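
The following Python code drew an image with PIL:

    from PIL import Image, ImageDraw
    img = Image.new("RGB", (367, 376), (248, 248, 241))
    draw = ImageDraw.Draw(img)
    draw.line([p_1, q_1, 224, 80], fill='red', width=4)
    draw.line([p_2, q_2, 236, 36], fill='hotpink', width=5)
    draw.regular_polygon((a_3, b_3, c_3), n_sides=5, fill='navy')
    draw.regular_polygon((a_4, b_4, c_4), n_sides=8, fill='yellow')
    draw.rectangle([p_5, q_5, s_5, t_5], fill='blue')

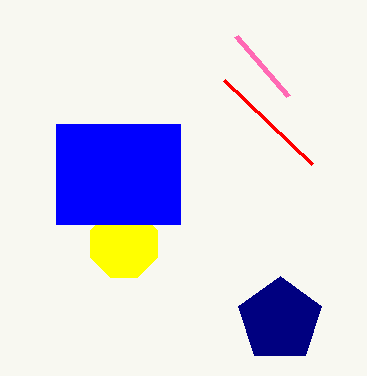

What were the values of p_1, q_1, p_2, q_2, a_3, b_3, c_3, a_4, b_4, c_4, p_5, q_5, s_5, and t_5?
p_1 = 312
q_1 = 164
p_2 = 288
q_2 = 96
a_3 = 280
b_3 = 320
c_3 = 44
a_4 = 124
b_4 = 244
c_4 = 36
p_5 = 56
q_5 = 124
s_5 = 180
t_5 = 224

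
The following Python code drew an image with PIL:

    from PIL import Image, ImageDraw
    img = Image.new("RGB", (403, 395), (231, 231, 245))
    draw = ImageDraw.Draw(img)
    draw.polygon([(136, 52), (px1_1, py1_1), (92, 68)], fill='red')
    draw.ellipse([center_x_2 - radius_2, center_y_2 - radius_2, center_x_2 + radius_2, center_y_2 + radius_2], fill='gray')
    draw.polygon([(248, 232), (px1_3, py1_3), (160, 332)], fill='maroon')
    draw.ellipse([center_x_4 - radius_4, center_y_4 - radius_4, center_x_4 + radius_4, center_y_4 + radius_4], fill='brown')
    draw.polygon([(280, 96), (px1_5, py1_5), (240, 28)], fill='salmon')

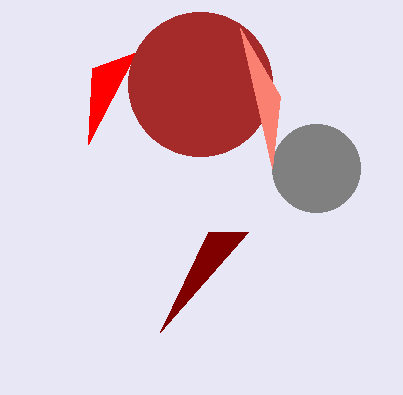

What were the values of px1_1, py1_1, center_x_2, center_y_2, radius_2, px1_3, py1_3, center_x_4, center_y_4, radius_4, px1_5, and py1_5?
px1_1 = 88
py1_1 = 144
center_x_2 = 316
center_y_2 = 168
radius_2 = 44
px1_3 = 208
py1_3 = 232
center_x_4 = 200
center_y_4 = 84
radius_4 = 72
px1_5 = 272
py1_5 = 168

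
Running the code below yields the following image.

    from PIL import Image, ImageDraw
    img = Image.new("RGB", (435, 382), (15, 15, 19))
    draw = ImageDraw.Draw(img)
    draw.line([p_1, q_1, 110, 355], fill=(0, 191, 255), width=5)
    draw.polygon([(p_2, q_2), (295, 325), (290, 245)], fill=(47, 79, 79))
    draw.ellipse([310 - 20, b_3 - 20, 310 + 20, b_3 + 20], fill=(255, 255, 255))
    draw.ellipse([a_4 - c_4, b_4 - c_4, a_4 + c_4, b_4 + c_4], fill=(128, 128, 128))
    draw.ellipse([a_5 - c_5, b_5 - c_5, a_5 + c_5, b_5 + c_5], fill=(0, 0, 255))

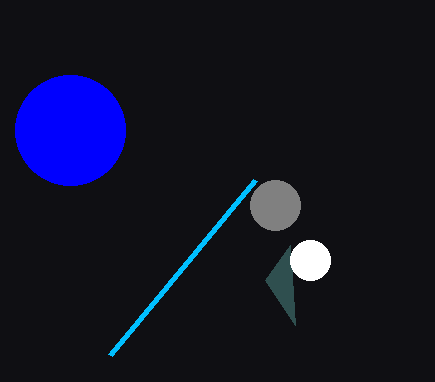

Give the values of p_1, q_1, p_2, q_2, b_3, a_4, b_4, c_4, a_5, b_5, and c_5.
p_1 = 255
q_1 = 180
p_2 = 265
q_2 = 280
b_3 = 260
a_4 = 275
b_4 = 205
c_4 = 25
a_5 = 70
b_5 = 130
c_5 = 55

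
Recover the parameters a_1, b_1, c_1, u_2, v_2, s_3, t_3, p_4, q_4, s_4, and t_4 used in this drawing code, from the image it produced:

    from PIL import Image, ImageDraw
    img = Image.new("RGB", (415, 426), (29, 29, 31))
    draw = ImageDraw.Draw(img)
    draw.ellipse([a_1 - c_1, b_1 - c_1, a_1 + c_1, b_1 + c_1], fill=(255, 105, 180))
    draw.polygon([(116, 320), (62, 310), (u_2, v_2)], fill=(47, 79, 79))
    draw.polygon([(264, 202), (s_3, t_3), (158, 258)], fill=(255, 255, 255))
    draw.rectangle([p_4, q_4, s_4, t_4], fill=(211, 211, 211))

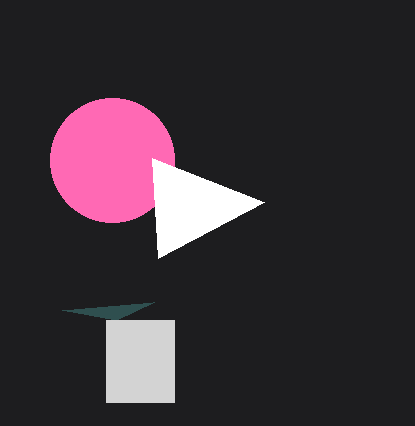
a_1 = 112, b_1 = 160, c_1 = 62, u_2 = 154, v_2 = 302, s_3 = 152, t_3 = 158, p_4 = 106, q_4 = 320, s_4 = 174, t_4 = 402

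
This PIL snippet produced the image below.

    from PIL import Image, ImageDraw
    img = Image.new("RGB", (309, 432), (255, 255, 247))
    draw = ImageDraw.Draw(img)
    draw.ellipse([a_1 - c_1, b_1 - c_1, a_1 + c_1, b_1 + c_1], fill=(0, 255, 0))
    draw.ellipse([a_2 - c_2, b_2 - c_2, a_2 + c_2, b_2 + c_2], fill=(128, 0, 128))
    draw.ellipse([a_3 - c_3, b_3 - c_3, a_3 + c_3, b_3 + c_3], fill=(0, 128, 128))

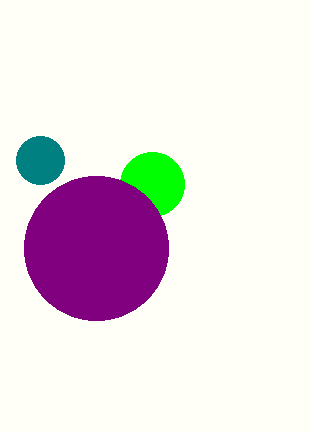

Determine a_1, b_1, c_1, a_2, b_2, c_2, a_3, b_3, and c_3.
a_1 = 152
b_1 = 184
c_1 = 32
a_2 = 96
b_2 = 248
c_2 = 72
a_3 = 40
b_3 = 160
c_3 = 24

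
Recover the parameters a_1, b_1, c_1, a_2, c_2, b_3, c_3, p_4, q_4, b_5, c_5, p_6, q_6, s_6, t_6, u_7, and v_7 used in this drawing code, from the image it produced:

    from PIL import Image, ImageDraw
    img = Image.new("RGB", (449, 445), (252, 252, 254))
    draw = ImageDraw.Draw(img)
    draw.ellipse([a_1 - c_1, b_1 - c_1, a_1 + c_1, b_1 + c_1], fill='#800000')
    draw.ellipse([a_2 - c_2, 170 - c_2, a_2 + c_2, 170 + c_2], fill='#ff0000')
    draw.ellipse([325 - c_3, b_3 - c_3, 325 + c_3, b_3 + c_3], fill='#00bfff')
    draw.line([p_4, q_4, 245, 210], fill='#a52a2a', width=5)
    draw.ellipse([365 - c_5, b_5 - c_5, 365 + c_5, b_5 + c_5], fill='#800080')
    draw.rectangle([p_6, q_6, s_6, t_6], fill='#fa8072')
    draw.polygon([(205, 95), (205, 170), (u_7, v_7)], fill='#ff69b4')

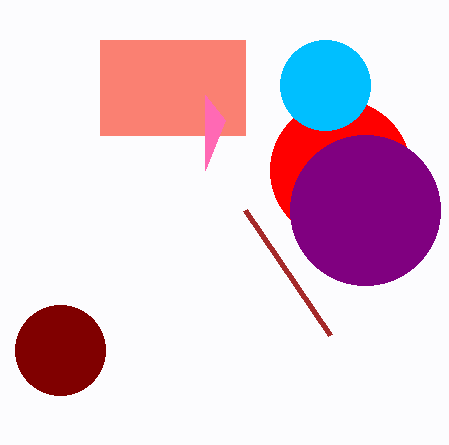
a_1 = 60, b_1 = 350, c_1 = 45, a_2 = 340, c_2 = 70, b_3 = 85, c_3 = 45, p_4 = 330, q_4 = 335, b_5 = 210, c_5 = 75, p_6 = 100, q_6 = 40, s_6 = 245, t_6 = 135, u_7 = 225, v_7 = 120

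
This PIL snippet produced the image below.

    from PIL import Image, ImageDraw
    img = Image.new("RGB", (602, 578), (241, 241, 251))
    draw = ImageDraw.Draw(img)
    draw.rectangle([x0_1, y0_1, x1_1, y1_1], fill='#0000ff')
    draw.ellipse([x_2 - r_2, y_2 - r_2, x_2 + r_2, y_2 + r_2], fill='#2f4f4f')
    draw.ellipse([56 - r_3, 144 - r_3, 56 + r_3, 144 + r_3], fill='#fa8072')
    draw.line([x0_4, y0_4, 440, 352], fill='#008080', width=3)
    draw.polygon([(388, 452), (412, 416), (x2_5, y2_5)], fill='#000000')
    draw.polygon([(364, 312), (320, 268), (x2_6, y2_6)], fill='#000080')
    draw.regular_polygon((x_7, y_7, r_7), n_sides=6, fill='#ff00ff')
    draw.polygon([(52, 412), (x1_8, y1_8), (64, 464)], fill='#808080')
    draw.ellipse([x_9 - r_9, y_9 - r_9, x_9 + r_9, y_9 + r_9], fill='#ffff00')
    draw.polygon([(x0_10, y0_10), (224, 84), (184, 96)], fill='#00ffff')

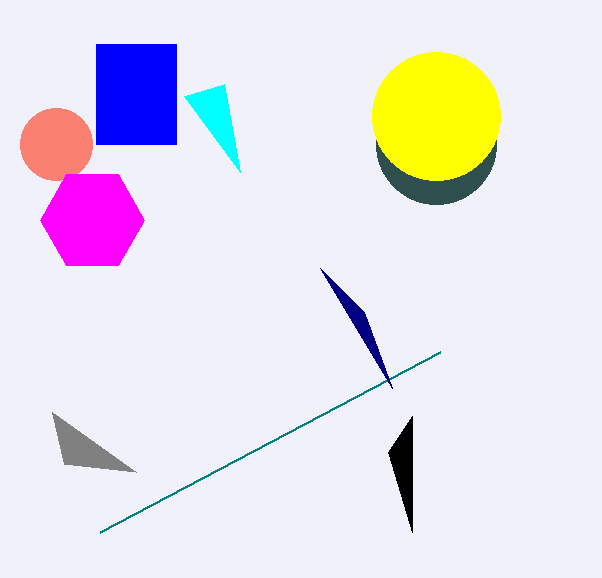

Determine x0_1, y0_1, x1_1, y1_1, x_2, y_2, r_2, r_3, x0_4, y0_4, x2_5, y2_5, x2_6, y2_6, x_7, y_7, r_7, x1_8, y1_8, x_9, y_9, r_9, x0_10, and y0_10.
x0_1 = 96, y0_1 = 44, x1_1 = 176, y1_1 = 144, x_2 = 436, y_2 = 144, r_2 = 60, r_3 = 36, x0_4 = 100, y0_4 = 532, x2_5 = 412, y2_5 = 532, x2_6 = 392, y2_6 = 388, x_7 = 92, y_7 = 220, r_7 = 52, x1_8 = 136, y1_8 = 472, x_9 = 436, y_9 = 116, r_9 = 64, x0_10 = 240, y0_10 = 172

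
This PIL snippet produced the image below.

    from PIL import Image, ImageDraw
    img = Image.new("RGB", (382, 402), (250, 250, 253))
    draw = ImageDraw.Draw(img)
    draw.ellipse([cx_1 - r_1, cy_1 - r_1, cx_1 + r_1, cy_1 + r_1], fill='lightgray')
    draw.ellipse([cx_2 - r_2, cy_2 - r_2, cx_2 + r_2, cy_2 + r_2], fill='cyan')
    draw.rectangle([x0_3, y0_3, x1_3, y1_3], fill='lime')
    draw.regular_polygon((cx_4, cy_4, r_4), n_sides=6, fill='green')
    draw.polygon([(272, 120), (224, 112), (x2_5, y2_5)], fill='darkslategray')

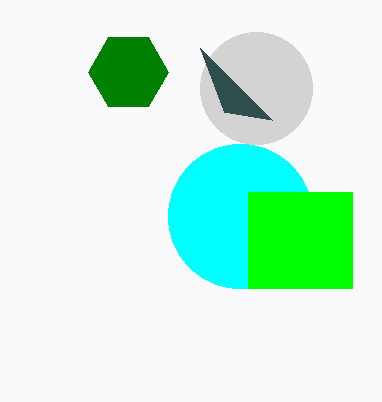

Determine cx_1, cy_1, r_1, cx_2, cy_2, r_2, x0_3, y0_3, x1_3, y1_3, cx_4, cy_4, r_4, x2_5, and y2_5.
cx_1 = 256
cy_1 = 88
r_1 = 56
cx_2 = 240
cy_2 = 216
r_2 = 72
x0_3 = 248
y0_3 = 192
x1_3 = 352
y1_3 = 288
cx_4 = 128
cy_4 = 72
r_4 = 40
x2_5 = 200
y2_5 = 48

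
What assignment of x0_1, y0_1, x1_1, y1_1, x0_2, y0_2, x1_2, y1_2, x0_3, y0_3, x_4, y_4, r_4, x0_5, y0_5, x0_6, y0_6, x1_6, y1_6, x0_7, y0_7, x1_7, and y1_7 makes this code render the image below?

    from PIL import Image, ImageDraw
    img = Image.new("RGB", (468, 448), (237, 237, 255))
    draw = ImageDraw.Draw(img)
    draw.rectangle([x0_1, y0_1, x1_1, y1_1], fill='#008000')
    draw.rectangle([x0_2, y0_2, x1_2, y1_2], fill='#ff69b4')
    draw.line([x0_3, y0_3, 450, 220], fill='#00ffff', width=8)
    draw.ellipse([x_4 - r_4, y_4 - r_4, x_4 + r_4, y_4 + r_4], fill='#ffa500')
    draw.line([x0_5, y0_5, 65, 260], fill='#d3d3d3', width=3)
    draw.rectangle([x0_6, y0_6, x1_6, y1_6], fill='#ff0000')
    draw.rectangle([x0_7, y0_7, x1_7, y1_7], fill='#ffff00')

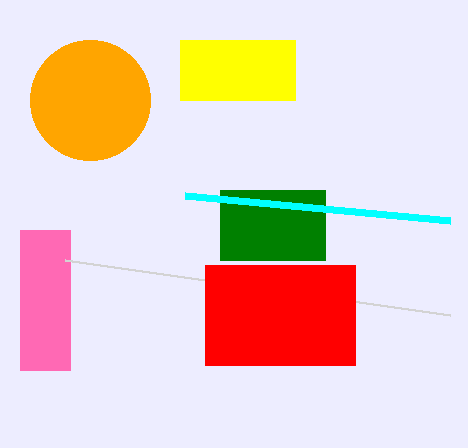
x0_1 = 220; y0_1 = 190; x1_1 = 325; y1_1 = 260; x0_2 = 20; y0_2 = 230; x1_2 = 70; y1_2 = 370; x0_3 = 185; y0_3 = 195; x_4 = 90; y_4 = 100; r_4 = 60; x0_5 = 450; y0_5 = 315; x0_6 = 205; y0_6 = 265; x1_6 = 355; y1_6 = 365; x0_7 = 180; y0_7 = 40; x1_7 = 295; y1_7 = 100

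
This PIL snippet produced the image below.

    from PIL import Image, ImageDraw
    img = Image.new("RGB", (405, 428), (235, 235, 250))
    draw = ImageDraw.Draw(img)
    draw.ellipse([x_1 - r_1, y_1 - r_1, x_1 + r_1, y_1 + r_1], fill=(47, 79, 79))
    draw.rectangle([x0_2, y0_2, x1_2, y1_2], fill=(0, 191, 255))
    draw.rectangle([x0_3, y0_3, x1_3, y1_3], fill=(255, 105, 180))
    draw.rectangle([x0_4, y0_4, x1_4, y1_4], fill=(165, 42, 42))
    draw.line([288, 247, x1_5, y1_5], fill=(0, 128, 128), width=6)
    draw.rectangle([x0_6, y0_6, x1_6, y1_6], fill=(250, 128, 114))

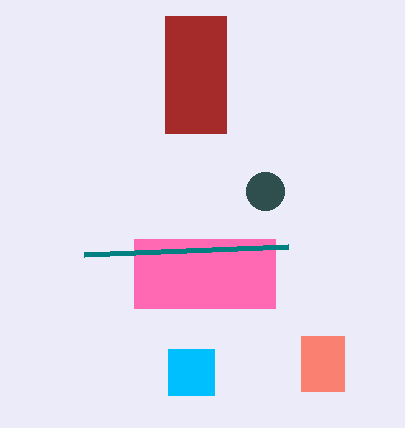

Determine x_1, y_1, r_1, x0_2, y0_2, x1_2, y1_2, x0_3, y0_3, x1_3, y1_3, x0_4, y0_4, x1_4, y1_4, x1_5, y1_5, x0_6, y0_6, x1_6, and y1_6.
x_1 = 265
y_1 = 191
r_1 = 19
x0_2 = 168
y0_2 = 349
x1_2 = 214
y1_2 = 395
x0_3 = 134
y0_3 = 239
x1_3 = 275
y1_3 = 308
x0_4 = 165
y0_4 = 16
x1_4 = 226
y1_4 = 133
x1_5 = 84
y1_5 = 255
x0_6 = 301
y0_6 = 336
x1_6 = 344
y1_6 = 391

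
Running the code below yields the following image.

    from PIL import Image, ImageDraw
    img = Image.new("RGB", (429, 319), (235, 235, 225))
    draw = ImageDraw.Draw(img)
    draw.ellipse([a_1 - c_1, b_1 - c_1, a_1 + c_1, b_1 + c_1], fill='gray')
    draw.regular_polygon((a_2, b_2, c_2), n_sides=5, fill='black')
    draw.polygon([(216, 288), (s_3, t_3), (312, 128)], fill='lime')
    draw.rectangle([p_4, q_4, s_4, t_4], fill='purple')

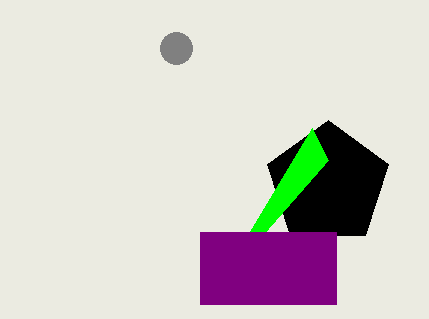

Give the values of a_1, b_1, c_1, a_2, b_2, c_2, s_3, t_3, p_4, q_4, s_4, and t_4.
a_1 = 176, b_1 = 48, c_1 = 16, a_2 = 328, b_2 = 184, c_2 = 64, s_3 = 328, t_3 = 160, p_4 = 200, q_4 = 232, s_4 = 336, t_4 = 304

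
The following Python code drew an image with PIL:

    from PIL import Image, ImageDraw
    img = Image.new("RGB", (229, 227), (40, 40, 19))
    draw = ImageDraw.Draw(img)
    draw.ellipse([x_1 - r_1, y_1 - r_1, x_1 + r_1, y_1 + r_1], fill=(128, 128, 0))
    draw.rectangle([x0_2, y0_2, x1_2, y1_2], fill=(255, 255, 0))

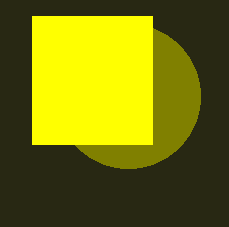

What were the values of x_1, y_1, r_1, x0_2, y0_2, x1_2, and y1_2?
x_1 = 128; y_1 = 96; r_1 = 72; x0_2 = 32; y0_2 = 16; x1_2 = 152; y1_2 = 144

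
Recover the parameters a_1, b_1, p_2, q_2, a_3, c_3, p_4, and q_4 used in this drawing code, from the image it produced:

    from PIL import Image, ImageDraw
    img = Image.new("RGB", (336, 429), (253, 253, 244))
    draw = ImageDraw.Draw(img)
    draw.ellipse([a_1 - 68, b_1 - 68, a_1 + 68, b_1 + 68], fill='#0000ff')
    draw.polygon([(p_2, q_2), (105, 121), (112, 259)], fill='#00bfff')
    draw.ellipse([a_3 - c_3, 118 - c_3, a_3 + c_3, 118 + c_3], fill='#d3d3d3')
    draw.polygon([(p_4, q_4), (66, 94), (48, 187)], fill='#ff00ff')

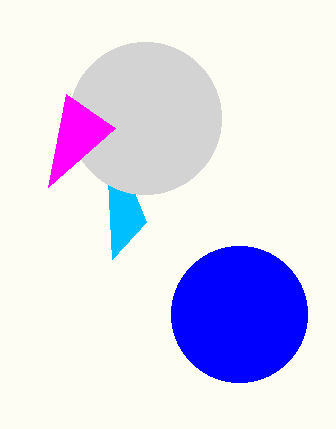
a_1 = 239, b_1 = 314, p_2 = 146, q_2 = 222, a_3 = 145, c_3 = 76, p_4 = 115, q_4 = 128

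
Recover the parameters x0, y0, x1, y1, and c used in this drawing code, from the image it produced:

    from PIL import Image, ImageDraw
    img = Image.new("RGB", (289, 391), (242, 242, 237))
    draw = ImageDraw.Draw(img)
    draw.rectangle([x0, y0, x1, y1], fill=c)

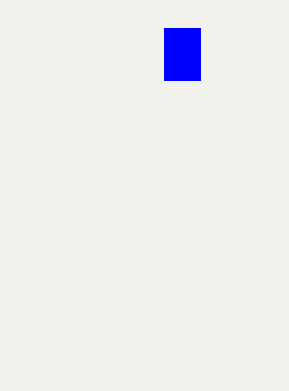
x0 = 164, y0 = 28, x1 = 200, y1 = 80, c = 'blue'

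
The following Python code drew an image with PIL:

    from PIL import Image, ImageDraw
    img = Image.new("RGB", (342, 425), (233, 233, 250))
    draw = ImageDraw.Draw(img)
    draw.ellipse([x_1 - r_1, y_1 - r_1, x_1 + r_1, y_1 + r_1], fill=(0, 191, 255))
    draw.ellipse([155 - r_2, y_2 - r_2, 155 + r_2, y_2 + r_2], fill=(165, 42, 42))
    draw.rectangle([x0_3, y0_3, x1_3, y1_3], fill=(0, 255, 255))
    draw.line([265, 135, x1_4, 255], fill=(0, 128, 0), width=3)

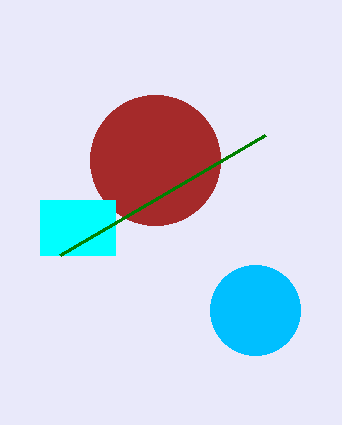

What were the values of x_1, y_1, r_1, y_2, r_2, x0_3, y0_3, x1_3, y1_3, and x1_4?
x_1 = 255; y_1 = 310; r_1 = 45; y_2 = 160; r_2 = 65; x0_3 = 40; y0_3 = 200; x1_3 = 115; y1_3 = 255; x1_4 = 60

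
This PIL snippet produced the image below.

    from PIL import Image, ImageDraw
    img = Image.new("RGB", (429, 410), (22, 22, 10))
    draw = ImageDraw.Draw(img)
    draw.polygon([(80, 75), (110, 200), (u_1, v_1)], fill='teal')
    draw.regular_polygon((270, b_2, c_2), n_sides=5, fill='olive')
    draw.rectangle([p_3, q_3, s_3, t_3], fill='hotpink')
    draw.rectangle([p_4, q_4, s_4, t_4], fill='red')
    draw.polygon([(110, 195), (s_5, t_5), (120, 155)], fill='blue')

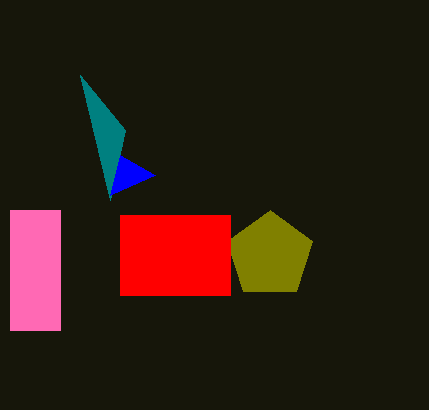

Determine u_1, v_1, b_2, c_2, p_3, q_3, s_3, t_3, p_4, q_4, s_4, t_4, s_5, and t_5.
u_1 = 125, v_1 = 130, b_2 = 255, c_2 = 45, p_3 = 10, q_3 = 210, s_3 = 60, t_3 = 330, p_4 = 120, q_4 = 215, s_4 = 230, t_4 = 295, s_5 = 155, t_5 = 175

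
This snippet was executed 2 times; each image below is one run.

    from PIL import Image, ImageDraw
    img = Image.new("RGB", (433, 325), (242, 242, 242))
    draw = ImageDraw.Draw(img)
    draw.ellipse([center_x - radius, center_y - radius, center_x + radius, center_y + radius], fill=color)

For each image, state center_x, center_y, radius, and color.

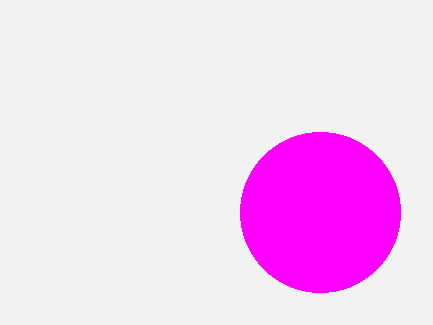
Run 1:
center_x = 320, center_y = 212, radius = 80, color = 'magenta'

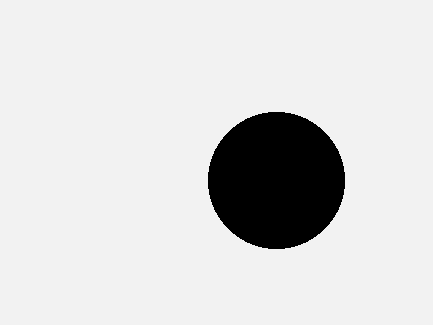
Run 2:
center_x = 276
center_y = 180
radius = 68
color = 'black'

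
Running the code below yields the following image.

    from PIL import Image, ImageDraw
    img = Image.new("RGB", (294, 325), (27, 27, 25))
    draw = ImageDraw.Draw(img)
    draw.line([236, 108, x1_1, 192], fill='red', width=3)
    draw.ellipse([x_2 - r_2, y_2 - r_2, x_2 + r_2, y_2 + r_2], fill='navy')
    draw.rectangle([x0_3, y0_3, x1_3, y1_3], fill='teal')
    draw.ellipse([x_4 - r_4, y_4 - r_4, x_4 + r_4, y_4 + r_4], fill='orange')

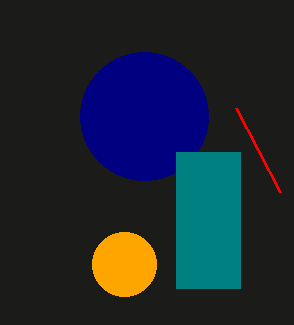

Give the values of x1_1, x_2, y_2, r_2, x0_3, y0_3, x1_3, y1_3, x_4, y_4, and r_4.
x1_1 = 280
x_2 = 144
y_2 = 116
r_2 = 64
x0_3 = 176
y0_3 = 152
x1_3 = 240
y1_3 = 288
x_4 = 124
y_4 = 264
r_4 = 32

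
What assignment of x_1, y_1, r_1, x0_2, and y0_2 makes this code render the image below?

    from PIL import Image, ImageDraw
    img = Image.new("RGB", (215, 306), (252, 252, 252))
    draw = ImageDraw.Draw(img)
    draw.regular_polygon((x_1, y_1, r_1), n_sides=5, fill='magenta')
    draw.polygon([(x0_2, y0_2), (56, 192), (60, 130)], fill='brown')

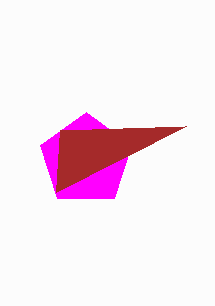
x_1 = 86
y_1 = 160
r_1 = 48
x0_2 = 186
y0_2 = 126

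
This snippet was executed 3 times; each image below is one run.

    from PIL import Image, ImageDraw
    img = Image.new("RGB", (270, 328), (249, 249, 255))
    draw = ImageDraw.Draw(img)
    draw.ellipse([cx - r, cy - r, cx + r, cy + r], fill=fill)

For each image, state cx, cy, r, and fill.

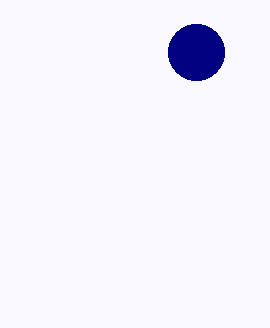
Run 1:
cx = 196
cy = 52
r = 28
fill = 'navy'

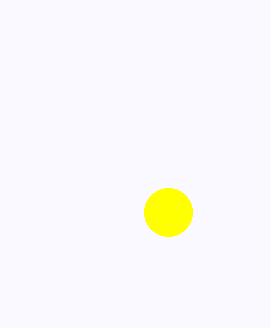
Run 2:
cx = 168
cy = 212
r = 24
fill = 'yellow'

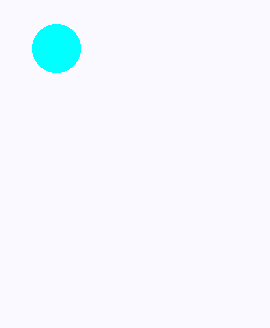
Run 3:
cx = 56; cy = 48; r = 24; fill = 'cyan'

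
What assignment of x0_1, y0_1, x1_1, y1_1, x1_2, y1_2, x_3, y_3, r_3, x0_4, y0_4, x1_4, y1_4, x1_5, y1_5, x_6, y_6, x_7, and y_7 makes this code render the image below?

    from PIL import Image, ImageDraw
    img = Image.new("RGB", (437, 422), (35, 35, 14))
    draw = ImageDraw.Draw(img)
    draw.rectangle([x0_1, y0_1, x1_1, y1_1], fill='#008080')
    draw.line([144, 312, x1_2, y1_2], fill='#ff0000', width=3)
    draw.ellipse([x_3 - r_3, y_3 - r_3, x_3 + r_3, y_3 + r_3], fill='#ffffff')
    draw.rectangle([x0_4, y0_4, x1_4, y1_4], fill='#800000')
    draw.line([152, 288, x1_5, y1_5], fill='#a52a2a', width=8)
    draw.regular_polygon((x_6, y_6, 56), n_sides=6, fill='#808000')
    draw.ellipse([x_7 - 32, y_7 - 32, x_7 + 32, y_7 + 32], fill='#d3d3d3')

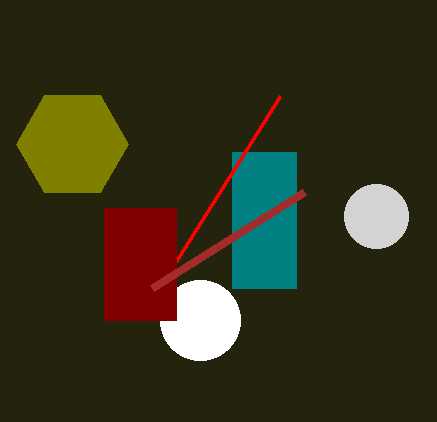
x0_1 = 232, y0_1 = 152, x1_1 = 296, y1_1 = 288, x1_2 = 280, y1_2 = 96, x_3 = 200, y_3 = 320, r_3 = 40, x0_4 = 104, y0_4 = 208, x1_4 = 176, y1_4 = 320, x1_5 = 304, y1_5 = 192, x_6 = 72, y_6 = 144, x_7 = 376, y_7 = 216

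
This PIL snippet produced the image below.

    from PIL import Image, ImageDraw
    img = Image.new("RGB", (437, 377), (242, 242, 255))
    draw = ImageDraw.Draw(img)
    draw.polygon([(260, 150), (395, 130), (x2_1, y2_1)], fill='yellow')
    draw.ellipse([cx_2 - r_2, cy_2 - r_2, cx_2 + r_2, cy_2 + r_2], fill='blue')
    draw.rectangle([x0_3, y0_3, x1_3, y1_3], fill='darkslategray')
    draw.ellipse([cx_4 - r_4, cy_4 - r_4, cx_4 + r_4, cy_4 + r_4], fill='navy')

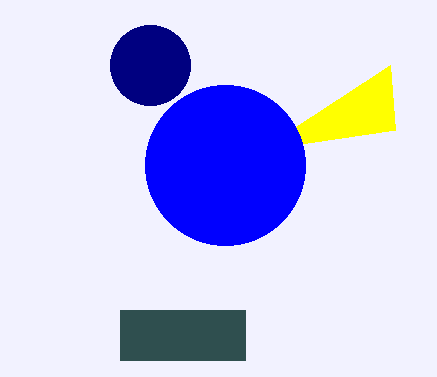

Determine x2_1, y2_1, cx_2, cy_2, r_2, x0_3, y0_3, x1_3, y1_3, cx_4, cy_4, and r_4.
x2_1 = 390
y2_1 = 65
cx_2 = 225
cy_2 = 165
r_2 = 80
x0_3 = 120
y0_3 = 310
x1_3 = 245
y1_3 = 360
cx_4 = 150
cy_4 = 65
r_4 = 40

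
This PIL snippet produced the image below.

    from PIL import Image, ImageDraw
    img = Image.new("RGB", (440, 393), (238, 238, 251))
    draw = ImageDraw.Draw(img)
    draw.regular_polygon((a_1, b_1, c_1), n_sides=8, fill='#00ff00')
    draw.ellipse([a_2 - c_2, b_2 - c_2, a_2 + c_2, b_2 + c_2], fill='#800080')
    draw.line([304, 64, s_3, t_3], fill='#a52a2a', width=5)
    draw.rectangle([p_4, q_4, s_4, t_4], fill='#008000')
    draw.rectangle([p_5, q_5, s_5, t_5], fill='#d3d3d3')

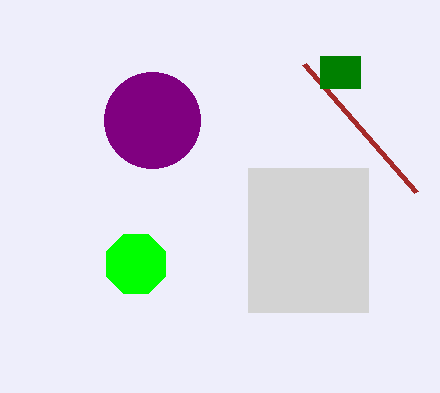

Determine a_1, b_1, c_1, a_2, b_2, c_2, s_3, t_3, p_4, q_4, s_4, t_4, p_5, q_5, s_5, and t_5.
a_1 = 136, b_1 = 264, c_1 = 32, a_2 = 152, b_2 = 120, c_2 = 48, s_3 = 416, t_3 = 192, p_4 = 320, q_4 = 56, s_4 = 360, t_4 = 88, p_5 = 248, q_5 = 168, s_5 = 368, t_5 = 312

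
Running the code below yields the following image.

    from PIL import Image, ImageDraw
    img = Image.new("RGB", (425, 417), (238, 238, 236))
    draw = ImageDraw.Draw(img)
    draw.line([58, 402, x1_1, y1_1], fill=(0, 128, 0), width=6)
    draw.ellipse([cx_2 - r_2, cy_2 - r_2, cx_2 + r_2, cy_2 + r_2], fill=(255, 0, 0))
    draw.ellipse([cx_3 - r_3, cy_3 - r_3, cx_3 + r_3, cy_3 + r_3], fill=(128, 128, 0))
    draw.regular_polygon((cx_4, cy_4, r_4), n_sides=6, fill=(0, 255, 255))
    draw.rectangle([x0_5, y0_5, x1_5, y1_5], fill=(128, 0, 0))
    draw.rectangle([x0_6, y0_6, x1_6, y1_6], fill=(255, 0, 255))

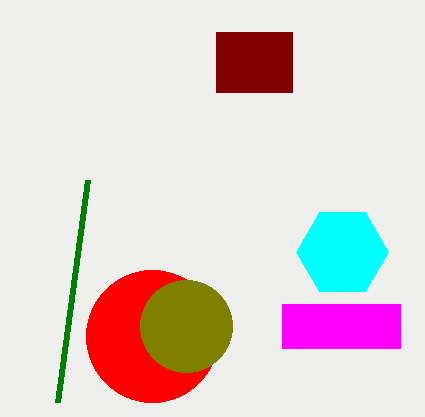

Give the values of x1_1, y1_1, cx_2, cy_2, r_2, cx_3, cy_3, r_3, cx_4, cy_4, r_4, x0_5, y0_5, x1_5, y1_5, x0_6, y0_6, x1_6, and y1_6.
x1_1 = 88
y1_1 = 180
cx_2 = 152
cy_2 = 336
r_2 = 66
cx_3 = 186
cy_3 = 326
r_3 = 46
cx_4 = 342
cy_4 = 252
r_4 = 46
x0_5 = 216
y0_5 = 32
x1_5 = 292
y1_5 = 92
x0_6 = 282
y0_6 = 304
x1_6 = 400
y1_6 = 348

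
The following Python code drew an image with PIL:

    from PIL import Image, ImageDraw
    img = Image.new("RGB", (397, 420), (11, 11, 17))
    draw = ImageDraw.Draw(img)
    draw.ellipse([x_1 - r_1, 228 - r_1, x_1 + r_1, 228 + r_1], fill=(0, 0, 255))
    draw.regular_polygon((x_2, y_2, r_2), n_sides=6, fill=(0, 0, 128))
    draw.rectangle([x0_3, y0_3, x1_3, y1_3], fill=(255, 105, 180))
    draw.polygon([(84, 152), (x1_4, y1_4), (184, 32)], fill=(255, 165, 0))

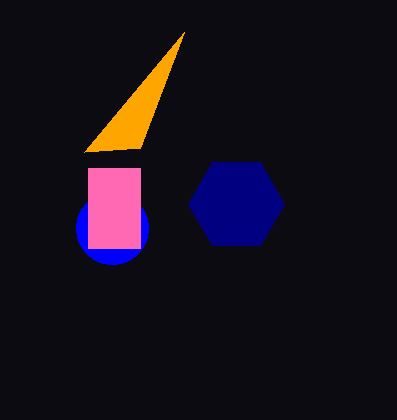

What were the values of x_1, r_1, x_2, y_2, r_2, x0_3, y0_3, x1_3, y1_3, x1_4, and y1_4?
x_1 = 112
r_1 = 36
x_2 = 236
y_2 = 204
r_2 = 48
x0_3 = 88
y0_3 = 168
x1_3 = 140
y1_3 = 248
x1_4 = 140
y1_4 = 148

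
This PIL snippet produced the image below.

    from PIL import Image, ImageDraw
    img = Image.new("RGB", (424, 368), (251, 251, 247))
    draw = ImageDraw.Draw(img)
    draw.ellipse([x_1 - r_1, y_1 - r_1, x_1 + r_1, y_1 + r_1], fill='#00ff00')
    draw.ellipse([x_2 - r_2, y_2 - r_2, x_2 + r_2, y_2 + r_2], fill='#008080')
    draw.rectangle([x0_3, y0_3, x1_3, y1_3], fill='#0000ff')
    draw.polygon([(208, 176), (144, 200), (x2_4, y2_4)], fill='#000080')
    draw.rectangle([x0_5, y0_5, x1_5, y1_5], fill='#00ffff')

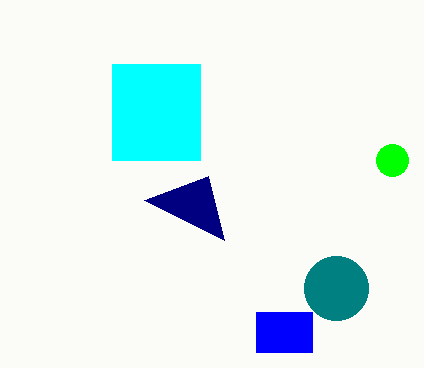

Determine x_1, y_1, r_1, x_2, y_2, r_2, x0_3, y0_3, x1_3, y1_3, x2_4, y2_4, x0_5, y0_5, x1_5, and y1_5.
x_1 = 392; y_1 = 160; r_1 = 16; x_2 = 336; y_2 = 288; r_2 = 32; x0_3 = 256; y0_3 = 312; x1_3 = 312; y1_3 = 352; x2_4 = 224; y2_4 = 240; x0_5 = 112; y0_5 = 64; x1_5 = 200; y1_5 = 160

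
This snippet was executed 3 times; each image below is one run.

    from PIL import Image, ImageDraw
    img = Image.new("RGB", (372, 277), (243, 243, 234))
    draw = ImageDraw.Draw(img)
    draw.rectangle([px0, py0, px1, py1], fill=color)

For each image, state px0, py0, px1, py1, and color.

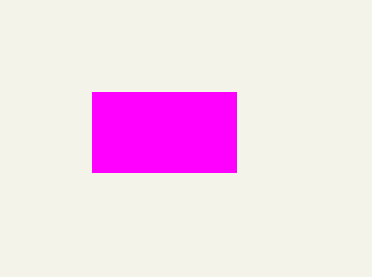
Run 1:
px0 = 92
py0 = 92
px1 = 236
py1 = 172
color = 'magenta'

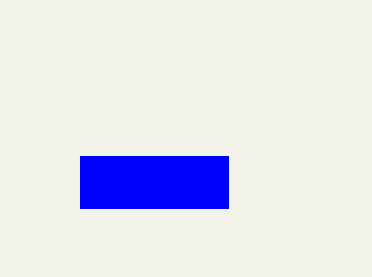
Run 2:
px0 = 80; py0 = 156; px1 = 228; py1 = 208; color = 'blue'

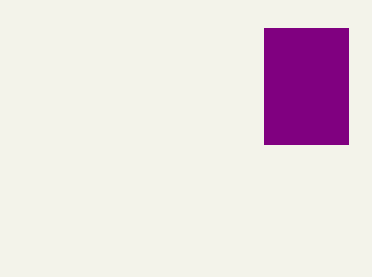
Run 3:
px0 = 264, py0 = 28, px1 = 348, py1 = 144, color = 'purple'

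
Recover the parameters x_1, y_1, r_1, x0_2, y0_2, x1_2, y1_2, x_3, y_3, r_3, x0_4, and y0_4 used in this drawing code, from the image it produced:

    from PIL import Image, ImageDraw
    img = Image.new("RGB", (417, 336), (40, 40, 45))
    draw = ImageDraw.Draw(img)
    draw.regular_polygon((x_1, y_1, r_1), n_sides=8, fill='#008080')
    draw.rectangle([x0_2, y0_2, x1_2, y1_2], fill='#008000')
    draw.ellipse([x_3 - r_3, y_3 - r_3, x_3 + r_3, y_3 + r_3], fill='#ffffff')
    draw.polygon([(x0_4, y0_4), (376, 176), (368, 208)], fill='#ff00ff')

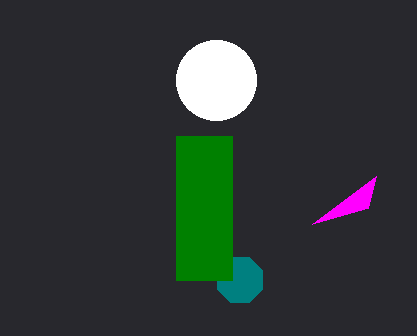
x_1 = 240
y_1 = 280
r_1 = 24
x0_2 = 176
y0_2 = 136
x1_2 = 232
y1_2 = 280
x_3 = 216
y_3 = 80
r_3 = 40
x0_4 = 312
y0_4 = 224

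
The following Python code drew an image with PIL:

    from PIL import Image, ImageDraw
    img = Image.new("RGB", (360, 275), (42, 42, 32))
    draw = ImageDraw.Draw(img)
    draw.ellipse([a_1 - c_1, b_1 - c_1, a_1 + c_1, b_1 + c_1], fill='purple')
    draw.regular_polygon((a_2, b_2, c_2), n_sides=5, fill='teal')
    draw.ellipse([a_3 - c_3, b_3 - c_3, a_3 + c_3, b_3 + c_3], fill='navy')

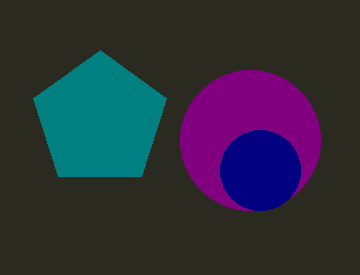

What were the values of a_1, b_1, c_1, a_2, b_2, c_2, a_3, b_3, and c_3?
a_1 = 250
b_1 = 140
c_1 = 70
a_2 = 100
b_2 = 120
c_2 = 70
a_3 = 260
b_3 = 170
c_3 = 40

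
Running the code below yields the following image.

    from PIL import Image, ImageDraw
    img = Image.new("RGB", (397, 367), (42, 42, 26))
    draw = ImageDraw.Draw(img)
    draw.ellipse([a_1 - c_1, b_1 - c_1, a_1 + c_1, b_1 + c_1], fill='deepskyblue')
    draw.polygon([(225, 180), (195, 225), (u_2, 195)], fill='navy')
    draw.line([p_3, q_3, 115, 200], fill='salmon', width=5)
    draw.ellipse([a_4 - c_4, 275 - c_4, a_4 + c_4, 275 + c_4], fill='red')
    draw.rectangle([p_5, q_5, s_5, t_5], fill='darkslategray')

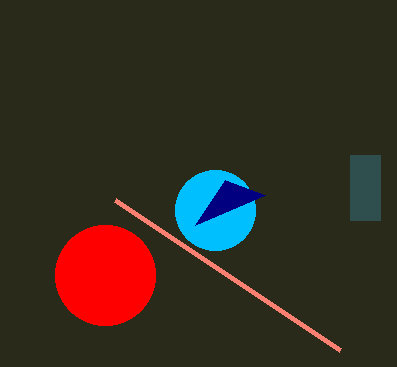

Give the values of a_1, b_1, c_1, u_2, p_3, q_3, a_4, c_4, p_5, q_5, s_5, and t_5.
a_1 = 215
b_1 = 210
c_1 = 40
u_2 = 265
p_3 = 340
q_3 = 350
a_4 = 105
c_4 = 50
p_5 = 350
q_5 = 155
s_5 = 380
t_5 = 220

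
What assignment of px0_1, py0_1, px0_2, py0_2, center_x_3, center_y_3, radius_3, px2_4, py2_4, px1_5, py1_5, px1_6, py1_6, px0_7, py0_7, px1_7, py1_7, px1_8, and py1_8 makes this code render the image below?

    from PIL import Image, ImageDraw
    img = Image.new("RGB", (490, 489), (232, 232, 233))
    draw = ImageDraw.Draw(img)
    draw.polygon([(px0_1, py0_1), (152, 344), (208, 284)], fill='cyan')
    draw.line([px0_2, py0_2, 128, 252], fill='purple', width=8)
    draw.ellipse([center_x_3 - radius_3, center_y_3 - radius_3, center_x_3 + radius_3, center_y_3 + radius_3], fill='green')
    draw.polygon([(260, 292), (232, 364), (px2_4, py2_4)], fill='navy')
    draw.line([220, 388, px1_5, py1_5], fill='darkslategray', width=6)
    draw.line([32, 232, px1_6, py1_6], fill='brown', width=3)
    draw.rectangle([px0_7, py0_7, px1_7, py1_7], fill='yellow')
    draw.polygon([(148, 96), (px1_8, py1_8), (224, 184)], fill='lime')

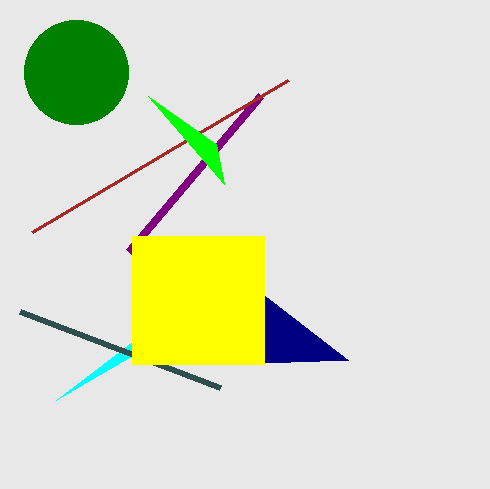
px0_1 = 56
py0_1 = 400
px0_2 = 260
py0_2 = 96
center_x_3 = 76
center_y_3 = 72
radius_3 = 52
px2_4 = 348
py2_4 = 360
px1_5 = 20
py1_5 = 312
px1_6 = 288
py1_6 = 80
px0_7 = 132
py0_7 = 236
px1_7 = 264
py1_7 = 364
px1_8 = 216
py1_8 = 144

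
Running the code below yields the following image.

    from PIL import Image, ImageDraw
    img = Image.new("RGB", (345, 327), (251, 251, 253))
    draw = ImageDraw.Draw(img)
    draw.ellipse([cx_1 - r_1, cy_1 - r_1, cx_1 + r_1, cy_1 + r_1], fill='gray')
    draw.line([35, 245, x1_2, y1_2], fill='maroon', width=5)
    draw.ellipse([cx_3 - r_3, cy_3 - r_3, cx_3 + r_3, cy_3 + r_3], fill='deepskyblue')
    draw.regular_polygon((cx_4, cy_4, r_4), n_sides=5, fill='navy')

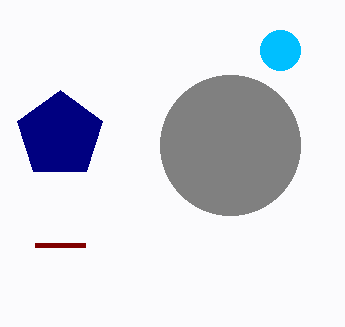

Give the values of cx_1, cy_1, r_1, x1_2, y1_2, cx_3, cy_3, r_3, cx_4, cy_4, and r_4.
cx_1 = 230, cy_1 = 145, r_1 = 70, x1_2 = 85, y1_2 = 245, cx_3 = 280, cy_3 = 50, r_3 = 20, cx_4 = 60, cy_4 = 135, r_4 = 45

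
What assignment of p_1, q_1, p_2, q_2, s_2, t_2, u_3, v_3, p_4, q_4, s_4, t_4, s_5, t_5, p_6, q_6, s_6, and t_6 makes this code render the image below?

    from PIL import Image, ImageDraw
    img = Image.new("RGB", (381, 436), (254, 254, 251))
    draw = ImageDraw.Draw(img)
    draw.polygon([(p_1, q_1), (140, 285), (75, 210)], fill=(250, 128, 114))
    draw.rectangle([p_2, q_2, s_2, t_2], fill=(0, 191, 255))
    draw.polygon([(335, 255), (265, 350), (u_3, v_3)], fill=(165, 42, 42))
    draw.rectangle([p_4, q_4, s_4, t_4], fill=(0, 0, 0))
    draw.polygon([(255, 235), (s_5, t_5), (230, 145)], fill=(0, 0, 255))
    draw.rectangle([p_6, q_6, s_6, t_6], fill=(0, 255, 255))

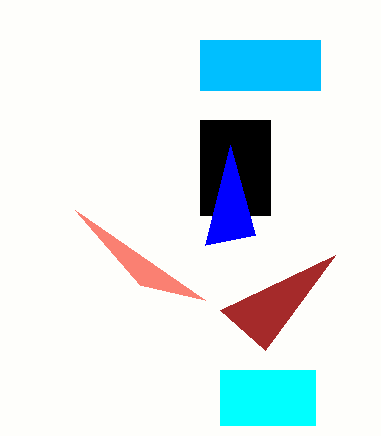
p_1 = 205; q_1 = 300; p_2 = 200; q_2 = 40; s_2 = 320; t_2 = 90; u_3 = 220; v_3 = 310; p_4 = 200; q_4 = 120; s_4 = 270; t_4 = 215; s_5 = 205; t_5 = 245; p_6 = 220; q_6 = 370; s_6 = 315; t_6 = 425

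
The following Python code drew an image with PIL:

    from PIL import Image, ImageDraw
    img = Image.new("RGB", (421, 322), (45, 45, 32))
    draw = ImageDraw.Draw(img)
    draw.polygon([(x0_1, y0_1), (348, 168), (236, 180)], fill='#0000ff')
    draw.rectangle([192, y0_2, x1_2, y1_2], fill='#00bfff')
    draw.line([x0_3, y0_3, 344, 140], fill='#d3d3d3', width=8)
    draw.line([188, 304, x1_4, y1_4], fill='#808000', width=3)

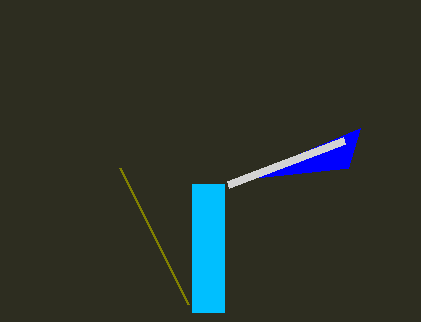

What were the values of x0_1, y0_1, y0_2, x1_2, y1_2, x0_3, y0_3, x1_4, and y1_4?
x0_1 = 360; y0_1 = 128; y0_2 = 184; x1_2 = 224; y1_2 = 312; x0_3 = 228; y0_3 = 184; x1_4 = 120; y1_4 = 168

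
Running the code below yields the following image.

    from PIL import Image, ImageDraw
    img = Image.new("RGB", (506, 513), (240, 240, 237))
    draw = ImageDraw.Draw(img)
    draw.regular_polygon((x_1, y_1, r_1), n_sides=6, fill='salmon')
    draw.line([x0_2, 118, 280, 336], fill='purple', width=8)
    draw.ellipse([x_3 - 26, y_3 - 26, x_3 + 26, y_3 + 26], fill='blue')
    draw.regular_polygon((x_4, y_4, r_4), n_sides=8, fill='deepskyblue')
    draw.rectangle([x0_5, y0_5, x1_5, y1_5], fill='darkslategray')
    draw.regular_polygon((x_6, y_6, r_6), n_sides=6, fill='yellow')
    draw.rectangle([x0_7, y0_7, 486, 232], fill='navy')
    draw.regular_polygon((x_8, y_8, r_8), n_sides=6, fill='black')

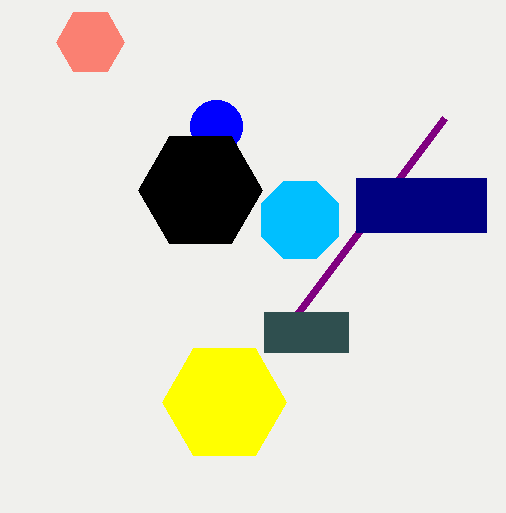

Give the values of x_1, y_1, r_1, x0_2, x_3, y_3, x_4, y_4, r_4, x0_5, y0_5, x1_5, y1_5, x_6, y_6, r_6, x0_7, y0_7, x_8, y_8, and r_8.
x_1 = 90, y_1 = 42, r_1 = 34, x0_2 = 444, x_3 = 216, y_3 = 126, x_4 = 300, y_4 = 220, r_4 = 42, x0_5 = 264, y0_5 = 312, x1_5 = 348, y1_5 = 352, x_6 = 224, y_6 = 402, r_6 = 62, x0_7 = 356, y0_7 = 178, x_8 = 200, y_8 = 190, r_8 = 62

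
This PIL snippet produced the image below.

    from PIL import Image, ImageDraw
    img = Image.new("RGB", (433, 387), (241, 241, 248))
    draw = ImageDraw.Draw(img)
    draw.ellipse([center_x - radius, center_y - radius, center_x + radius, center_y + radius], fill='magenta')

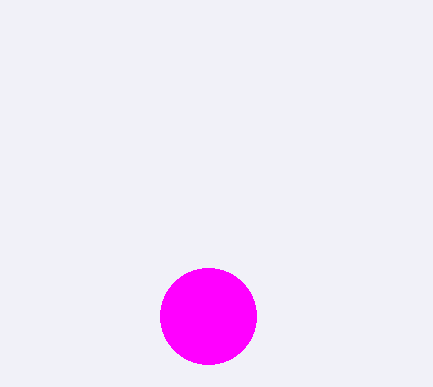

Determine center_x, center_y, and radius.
center_x = 208; center_y = 316; radius = 48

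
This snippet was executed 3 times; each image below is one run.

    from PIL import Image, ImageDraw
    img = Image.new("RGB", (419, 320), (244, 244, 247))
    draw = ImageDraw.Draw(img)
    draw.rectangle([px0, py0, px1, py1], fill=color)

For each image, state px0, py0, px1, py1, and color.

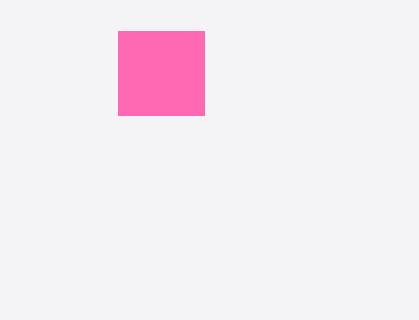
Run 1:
px0 = 118; py0 = 31; px1 = 204; py1 = 115; color = 'hotpink'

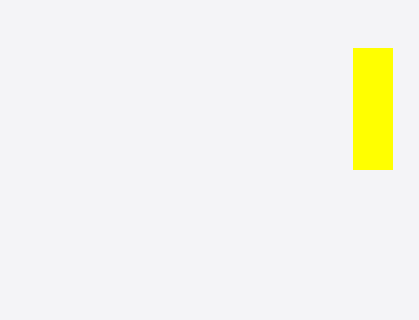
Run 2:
px0 = 353; py0 = 48; px1 = 392; py1 = 169; color = 'yellow'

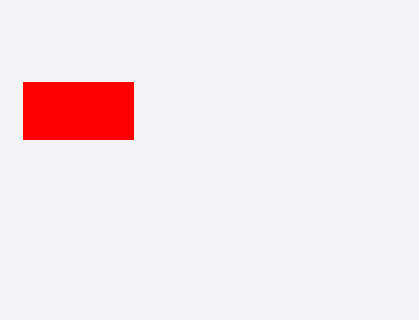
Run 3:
px0 = 23, py0 = 82, px1 = 133, py1 = 139, color = 'red'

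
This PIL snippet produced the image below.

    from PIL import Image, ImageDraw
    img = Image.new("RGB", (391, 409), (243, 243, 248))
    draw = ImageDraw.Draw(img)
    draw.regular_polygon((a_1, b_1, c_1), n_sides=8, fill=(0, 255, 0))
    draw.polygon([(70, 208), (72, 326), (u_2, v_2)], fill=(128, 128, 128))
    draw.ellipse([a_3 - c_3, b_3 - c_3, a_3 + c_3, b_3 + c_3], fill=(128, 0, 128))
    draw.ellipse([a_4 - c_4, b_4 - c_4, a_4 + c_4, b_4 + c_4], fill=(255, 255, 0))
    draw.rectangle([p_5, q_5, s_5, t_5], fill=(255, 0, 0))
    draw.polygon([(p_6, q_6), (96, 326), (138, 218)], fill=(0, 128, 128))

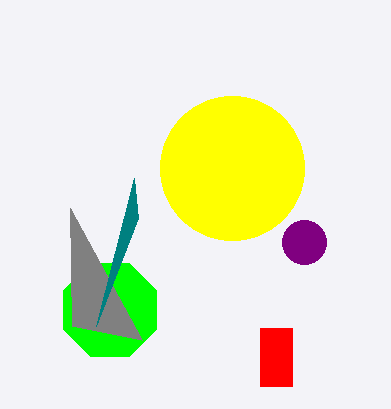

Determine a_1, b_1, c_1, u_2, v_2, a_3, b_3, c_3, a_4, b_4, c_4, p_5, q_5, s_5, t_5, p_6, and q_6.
a_1 = 110; b_1 = 310; c_1 = 50; u_2 = 142; v_2 = 340; a_3 = 304; b_3 = 242; c_3 = 22; a_4 = 232; b_4 = 168; c_4 = 72; p_5 = 260; q_5 = 328; s_5 = 292; t_5 = 386; p_6 = 134; q_6 = 178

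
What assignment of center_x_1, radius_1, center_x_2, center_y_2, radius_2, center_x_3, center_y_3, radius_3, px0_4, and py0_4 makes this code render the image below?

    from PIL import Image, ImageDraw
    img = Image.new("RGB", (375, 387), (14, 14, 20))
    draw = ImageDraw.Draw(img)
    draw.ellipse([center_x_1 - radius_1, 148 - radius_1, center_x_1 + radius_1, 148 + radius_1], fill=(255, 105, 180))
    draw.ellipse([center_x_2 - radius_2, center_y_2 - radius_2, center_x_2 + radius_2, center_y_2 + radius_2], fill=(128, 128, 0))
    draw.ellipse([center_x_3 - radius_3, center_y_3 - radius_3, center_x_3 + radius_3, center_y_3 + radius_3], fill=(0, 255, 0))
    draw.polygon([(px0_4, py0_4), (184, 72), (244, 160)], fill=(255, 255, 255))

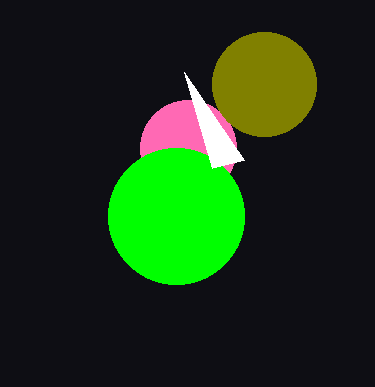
center_x_1 = 188, radius_1 = 48, center_x_2 = 264, center_y_2 = 84, radius_2 = 52, center_x_3 = 176, center_y_3 = 216, radius_3 = 68, px0_4 = 212, py0_4 = 168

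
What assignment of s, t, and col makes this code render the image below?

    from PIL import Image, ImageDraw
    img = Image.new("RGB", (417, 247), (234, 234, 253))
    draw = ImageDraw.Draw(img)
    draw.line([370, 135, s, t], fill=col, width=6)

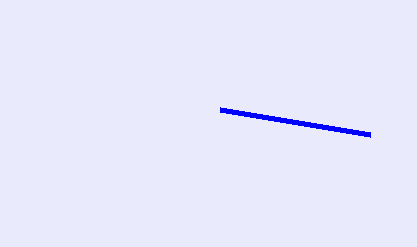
s = 220, t = 110, col = 'blue'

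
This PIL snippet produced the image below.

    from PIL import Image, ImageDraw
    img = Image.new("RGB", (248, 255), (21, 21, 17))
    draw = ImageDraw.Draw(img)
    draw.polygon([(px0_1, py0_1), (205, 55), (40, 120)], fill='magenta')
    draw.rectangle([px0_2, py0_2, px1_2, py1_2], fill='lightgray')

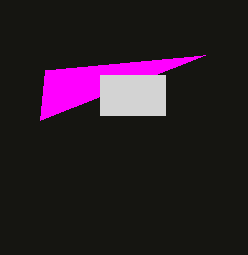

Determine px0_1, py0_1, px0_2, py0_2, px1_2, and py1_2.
px0_1 = 45
py0_1 = 70
px0_2 = 100
py0_2 = 75
px1_2 = 165
py1_2 = 115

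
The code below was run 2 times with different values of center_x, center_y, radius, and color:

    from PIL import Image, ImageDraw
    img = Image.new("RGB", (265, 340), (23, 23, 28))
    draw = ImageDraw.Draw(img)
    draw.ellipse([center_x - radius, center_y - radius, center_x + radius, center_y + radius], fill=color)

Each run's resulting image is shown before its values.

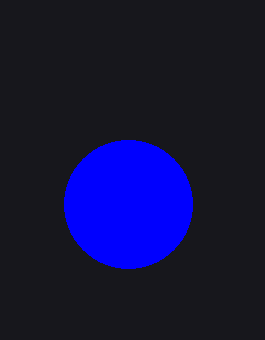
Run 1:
center_x = 128; center_y = 204; radius = 64; color = 'blue'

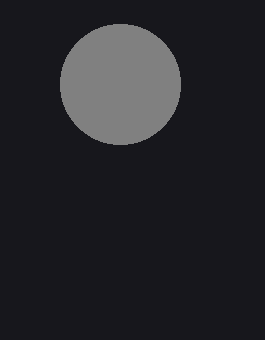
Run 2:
center_x = 120; center_y = 84; radius = 60; color = 'gray'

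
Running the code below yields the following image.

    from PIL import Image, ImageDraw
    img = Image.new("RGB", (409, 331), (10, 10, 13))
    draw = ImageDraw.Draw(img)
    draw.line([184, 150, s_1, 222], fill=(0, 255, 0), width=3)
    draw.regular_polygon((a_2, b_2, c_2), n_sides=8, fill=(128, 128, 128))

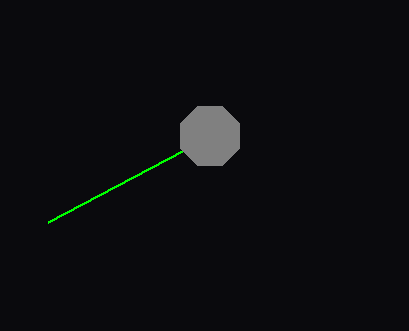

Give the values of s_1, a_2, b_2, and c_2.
s_1 = 48
a_2 = 210
b_2 = 136
c_2 = 32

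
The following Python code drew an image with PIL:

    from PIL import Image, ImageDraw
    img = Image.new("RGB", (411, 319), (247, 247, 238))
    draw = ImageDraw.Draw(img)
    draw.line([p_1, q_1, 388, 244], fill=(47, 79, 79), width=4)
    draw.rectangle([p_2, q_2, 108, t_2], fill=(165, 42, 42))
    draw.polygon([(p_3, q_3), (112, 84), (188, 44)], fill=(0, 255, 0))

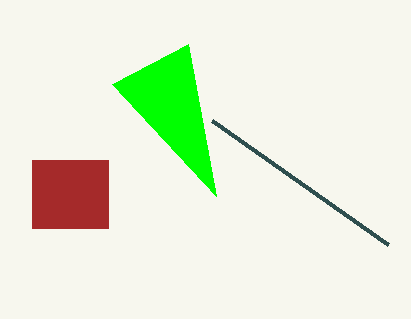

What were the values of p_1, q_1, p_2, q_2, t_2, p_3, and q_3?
p_1 = 212
q_1 = 120
p_2 = 32
q_2 = 160
t_2 = 228
p_3 = 216
q_3 = 196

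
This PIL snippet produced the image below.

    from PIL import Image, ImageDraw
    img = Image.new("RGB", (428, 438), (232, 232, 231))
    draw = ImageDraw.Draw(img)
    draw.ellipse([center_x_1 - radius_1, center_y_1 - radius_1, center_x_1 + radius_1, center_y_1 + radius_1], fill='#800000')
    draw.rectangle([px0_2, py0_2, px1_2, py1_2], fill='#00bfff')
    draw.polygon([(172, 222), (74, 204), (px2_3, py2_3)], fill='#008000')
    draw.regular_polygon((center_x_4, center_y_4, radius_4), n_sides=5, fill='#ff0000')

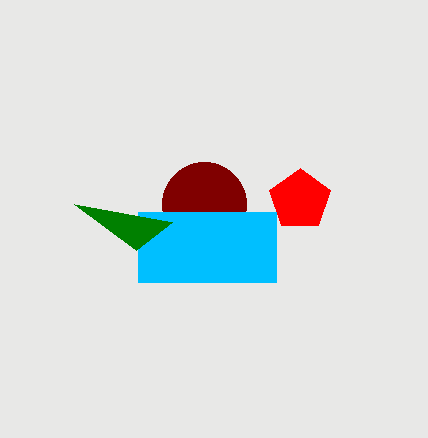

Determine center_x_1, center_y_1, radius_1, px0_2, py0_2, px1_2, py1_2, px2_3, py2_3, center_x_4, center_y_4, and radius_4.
center_x_1 = 204, center_y_1 = 204, radius_1 = 42, px0_2 = 138, py0_2 = 212, px1_2 = 276, py1_2 = 282, px2_3 = 136, py2_3 = 250, center_x_4 = 300, center_y_4 = 200, radius_4 = 32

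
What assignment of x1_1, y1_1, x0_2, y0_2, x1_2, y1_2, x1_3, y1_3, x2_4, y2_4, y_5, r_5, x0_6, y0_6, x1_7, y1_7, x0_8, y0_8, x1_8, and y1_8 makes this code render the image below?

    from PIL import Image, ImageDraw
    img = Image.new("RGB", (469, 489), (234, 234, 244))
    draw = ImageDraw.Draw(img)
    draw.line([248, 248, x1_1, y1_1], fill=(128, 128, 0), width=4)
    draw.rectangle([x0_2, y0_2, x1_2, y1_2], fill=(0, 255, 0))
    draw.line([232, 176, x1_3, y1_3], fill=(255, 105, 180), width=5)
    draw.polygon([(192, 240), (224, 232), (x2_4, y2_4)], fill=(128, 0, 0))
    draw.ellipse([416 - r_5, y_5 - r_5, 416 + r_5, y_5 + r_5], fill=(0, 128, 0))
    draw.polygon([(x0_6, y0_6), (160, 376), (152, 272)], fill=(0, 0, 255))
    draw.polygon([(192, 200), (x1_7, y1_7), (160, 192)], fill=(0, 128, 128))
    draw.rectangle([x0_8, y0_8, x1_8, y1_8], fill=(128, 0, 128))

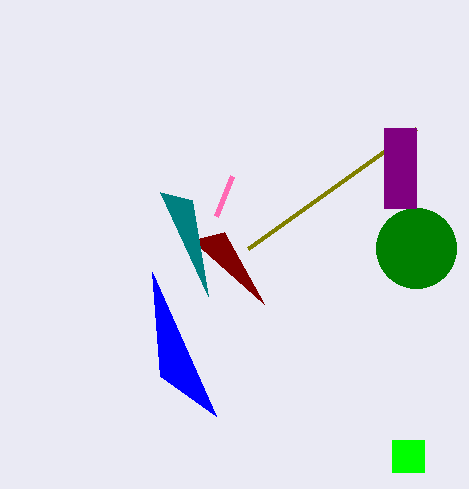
x1_1 = 416; y1_1 = 128; x0_2 = 392; y0_2 = 440; x1_2 = 424; y1_2 = 472; x1_3 = 216; y1_3 = 216; x2_4 = 264; y2_4 = 304; y_5 = 248; r_5 = 40; x0_6 = 216; y0_6 = 416; x1_7 = 208; y1_7 = 296; x0_8 = 384; y0_8 = 128; x1_8 = 416; y1_8 = 208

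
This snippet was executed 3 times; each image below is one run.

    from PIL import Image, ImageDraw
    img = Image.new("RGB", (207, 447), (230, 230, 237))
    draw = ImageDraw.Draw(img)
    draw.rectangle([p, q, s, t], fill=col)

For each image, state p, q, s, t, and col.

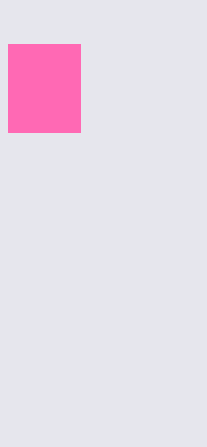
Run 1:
p = 8
q = 44
s = 80
t = 132
col = 'hotpink'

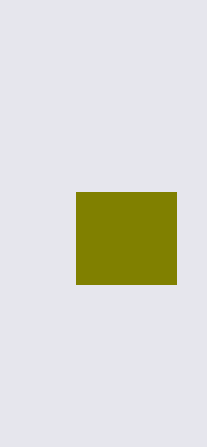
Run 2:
p = 76; q = 192; s = 176; t = 284; col = 'olive'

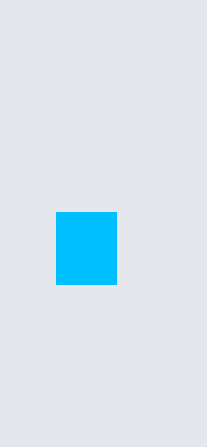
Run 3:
p = 56; q = 212; s = 116; t = 284; col = 'deepskyblue'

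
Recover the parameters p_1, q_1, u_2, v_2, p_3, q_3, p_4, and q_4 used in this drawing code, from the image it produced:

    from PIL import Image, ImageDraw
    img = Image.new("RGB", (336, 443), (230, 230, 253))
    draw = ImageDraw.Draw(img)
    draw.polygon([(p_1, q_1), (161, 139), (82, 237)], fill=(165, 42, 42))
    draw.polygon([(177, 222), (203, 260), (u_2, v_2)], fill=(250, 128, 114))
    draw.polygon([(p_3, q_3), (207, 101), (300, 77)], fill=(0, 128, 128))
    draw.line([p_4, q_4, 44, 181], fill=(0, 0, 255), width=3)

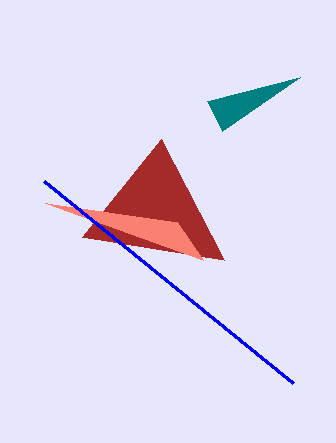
p_1 = 224, q_1 = 260, u_2 = 45, v_2 = 203, p_3 = 222, q_3 = 131, p_4 = 293, q_4 = 383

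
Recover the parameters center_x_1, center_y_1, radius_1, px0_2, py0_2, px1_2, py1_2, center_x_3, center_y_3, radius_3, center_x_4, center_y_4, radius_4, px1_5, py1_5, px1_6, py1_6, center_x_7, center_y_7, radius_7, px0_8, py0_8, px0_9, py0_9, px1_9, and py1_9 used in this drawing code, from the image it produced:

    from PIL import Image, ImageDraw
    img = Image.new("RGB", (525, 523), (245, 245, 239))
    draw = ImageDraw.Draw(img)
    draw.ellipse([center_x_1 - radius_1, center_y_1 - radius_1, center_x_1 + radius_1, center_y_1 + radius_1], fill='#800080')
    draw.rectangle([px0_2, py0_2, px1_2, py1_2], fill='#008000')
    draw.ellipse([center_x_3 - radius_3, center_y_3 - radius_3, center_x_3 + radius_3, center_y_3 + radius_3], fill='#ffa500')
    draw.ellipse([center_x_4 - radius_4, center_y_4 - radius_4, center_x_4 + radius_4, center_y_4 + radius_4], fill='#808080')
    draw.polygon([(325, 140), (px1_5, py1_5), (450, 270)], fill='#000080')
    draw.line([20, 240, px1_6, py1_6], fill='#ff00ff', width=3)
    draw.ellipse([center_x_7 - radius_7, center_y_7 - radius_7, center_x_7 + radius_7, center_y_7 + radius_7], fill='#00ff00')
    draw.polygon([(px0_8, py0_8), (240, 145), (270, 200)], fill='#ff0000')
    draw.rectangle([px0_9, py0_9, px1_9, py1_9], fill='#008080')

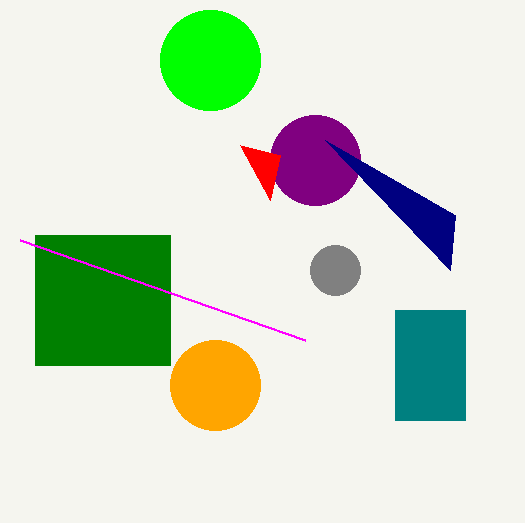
center_x_1 = 315, center_y_1 = 160, radius_1 = 45, px0_2 = 35, py0_2 = 235, px1_2 = 170, py1_2 = 365, center_x_3 = 215, center_y_3 = 385, radius_3 = 45, center_x_4 = 335, center_y_4 = 270, radius_4 = 25, px1_5 = 455, py1_5 = 215, px1_6 = 305, py1_6 = 340, center_x_7 = 210, center_y_7 = 60, radius_7 = 50, px0_8 = 280, py0_8 = 155, px0_9 = 395, py0_9 = 310, px1_9 = 465, py1_9 = 420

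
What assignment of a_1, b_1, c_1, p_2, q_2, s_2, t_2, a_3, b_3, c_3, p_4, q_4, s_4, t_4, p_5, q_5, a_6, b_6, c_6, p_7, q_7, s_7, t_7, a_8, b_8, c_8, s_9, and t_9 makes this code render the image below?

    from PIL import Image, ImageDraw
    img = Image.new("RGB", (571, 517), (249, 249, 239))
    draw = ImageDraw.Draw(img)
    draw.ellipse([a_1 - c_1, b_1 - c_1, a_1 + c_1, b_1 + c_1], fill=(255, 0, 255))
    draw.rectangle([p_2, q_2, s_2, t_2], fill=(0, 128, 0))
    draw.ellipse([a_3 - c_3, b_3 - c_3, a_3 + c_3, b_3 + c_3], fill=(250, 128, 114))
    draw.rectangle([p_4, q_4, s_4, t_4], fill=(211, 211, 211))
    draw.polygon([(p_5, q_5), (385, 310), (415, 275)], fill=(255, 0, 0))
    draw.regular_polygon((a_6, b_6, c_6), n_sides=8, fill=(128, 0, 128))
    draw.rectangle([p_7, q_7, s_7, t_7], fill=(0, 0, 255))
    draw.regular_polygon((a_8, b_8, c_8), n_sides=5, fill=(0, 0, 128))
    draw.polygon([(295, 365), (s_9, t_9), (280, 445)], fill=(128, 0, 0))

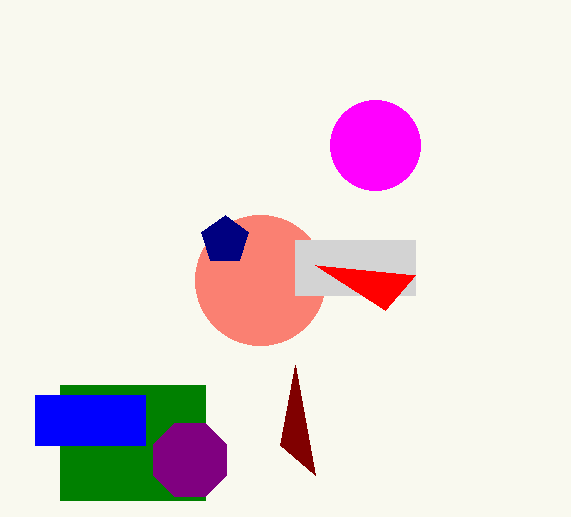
a_1 = 375, b_1 = 145, c_1 = 45, p_2 = 60, q_2 = 385, s_2 = 205, t_2 = 500, a_3 = 260, b_3 = 280, c_3 = 65, p_4 = 295, q_4 = 240, s_4 = 415, t_4 = 295, p_5 = 315, q_5 = 265, a_6 = 190, b_6 = 460, c_6 = 40, p_7 = 35, q_7 = 395, s_7 = 145, t_7 = 445, a_8 = 225, b_8 = 240, c_8 = 25, s_9 = 315, t_9 = 475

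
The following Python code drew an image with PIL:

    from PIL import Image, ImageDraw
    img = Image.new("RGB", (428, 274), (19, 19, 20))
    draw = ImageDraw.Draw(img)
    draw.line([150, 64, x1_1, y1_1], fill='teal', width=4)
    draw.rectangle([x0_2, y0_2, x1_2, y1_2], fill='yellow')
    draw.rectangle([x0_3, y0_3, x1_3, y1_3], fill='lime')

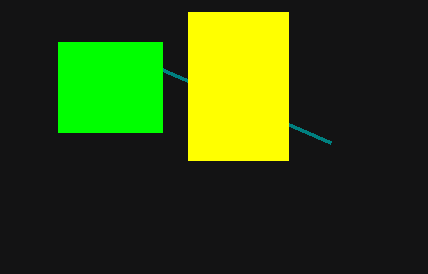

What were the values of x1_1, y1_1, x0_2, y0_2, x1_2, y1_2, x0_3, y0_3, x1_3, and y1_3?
x1_1 = 330, y1_1 = 142, x0_2 = 188, y0_2 = 12, x1_2 = 288, y1_2 = 160, x0_3 = 58, y0_3 = 42, x1_3 = 162, y1_3 = 132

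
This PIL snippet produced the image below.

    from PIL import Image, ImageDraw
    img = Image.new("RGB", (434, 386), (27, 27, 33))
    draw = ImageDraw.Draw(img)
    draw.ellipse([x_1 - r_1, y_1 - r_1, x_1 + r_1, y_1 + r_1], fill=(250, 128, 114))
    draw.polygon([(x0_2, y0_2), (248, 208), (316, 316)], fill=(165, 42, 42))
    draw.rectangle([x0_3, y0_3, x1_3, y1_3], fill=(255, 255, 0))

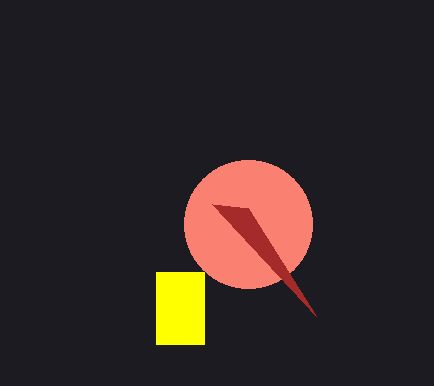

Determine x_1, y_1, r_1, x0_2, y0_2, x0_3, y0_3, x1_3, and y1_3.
x_1 = 248, y_1 = 224, r_1 = 64, x0_2 = 212, y0_2 = 204, x0_3 = 156, y0_3 = 272, x1_3 = 204, y1_3 = 344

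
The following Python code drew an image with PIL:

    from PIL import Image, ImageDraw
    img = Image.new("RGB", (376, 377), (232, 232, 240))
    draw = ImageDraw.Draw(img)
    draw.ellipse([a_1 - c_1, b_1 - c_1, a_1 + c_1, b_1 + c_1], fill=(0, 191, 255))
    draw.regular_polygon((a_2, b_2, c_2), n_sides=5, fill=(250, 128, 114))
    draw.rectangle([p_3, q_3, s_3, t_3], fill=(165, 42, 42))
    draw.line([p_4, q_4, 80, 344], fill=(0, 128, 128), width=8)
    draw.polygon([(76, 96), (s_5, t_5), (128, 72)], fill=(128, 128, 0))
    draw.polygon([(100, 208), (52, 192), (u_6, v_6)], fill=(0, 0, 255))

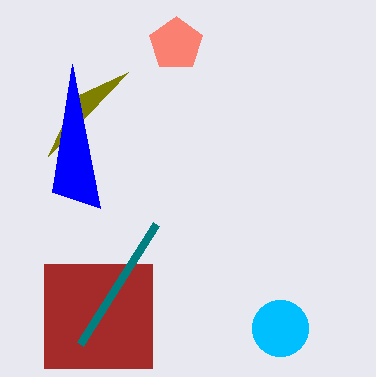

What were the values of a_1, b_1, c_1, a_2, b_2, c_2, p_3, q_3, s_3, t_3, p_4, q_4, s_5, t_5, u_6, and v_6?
a_1 = 280
b_1 = 328
c_1 = 28
a_2 = 176
b_2 = 44
c_2 = 28
p_3 = 44
q_3 = 264
s_3 = 152
t_3 = 368
p_4 = 156
q_4 = 224
s_5 = 48
t_5 = 156
u_6 = 72
v_6 = 64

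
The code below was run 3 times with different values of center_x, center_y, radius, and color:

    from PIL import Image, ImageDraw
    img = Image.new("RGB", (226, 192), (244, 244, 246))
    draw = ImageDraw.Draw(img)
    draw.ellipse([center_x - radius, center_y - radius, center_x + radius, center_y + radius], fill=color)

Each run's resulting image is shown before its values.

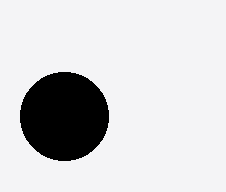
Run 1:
center_x = 64, center_y = 116, radius = 44, color = 'black'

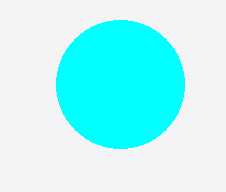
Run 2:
center_x = 120, center_y = 84, radius = 64, color = 'cyan'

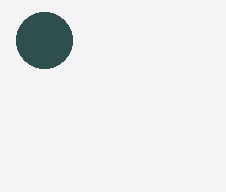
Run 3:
center_x = 44
center_y = 40
radius = 28
color = 'darkslategray'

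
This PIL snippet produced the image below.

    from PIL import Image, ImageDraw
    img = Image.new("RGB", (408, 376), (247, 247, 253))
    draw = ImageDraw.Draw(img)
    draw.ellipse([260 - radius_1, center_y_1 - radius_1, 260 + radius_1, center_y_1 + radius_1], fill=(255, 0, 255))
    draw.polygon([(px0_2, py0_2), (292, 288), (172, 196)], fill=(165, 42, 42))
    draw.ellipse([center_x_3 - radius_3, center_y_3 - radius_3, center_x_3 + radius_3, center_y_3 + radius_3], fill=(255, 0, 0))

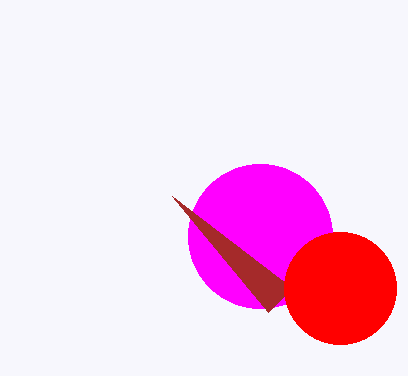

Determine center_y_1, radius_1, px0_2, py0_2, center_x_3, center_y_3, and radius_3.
center_y_1 = 236, radius_1 = 72, px0_2 = 268, py0_2 = 312, center_x_3 = 340, center_y_3 = 288, radius_3 = 56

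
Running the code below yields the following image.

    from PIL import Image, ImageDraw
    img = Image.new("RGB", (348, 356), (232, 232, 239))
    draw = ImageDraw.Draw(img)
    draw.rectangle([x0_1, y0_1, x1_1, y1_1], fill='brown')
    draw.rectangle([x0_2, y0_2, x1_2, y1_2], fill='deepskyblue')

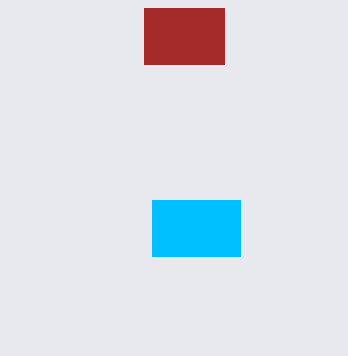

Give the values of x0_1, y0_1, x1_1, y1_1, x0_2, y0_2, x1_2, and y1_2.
x0_1 = 144; y0_1 = 8; x1_1 = 224; y1_1 = 64; x0_2 = 152; y0_2 = 200; x1_2 = 240; y1_2 = 256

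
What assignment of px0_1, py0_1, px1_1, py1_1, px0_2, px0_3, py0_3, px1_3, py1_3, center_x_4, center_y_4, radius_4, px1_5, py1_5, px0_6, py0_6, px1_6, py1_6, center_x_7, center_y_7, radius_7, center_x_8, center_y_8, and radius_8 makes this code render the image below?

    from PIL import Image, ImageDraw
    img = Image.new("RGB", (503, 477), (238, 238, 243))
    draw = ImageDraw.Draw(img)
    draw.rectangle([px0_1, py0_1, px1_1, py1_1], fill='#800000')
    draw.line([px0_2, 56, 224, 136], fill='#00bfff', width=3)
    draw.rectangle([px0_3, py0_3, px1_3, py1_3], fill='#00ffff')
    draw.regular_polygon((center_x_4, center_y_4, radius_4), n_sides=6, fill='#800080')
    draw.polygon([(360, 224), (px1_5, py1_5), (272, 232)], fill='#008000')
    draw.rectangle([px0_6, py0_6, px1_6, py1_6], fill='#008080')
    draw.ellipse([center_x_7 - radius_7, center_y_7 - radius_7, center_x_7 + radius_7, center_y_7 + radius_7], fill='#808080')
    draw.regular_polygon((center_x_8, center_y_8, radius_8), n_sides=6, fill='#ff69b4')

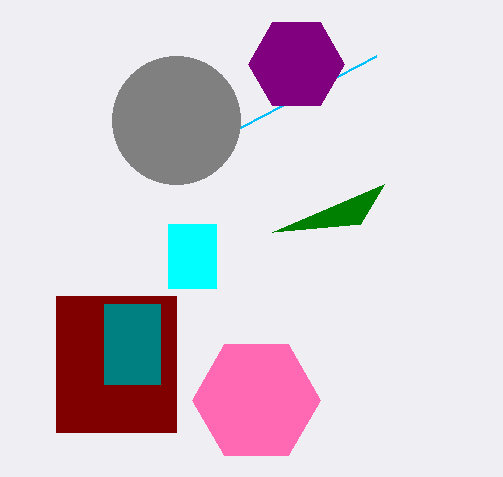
px0_1 = 56, py0_1 = 296, px1_1 = 176, py1_1 = 432, px0_2 = 376, px0_3 = 168, py0_3 = 224, px1_3 = 216, py1_3 = 288, center_x_4 = 296, center_y_4 = 64, radius_4 = 48, px1_5 = 384, py1_5 = 184, px0_6 = 104, py0_6 = 304, px1_6 = 160, py1_6 = 384, center_x_7 = 176, center_y_7 = 120, radius_7 = 64, center_x_8 = 256, center_y_8 = 400, radius_8 = 64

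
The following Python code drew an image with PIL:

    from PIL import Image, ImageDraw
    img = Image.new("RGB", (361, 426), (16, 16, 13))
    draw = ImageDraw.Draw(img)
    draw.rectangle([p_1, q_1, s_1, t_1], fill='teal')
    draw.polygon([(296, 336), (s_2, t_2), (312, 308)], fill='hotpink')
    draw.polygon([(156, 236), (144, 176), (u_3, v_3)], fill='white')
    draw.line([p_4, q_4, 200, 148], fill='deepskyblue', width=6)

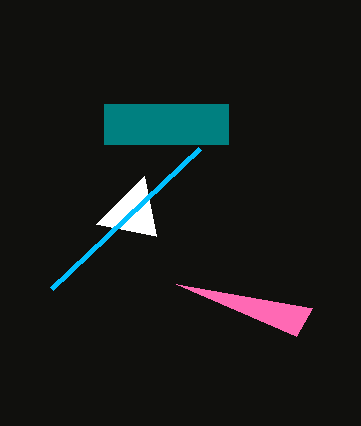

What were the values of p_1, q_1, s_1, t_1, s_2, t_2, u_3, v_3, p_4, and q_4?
p_1 = 104; q_1 = 104; s_1 = 228; t_1 = 144; s_2 = 176; t_2 = 284; u_3 = 96; v_3 = 224; p_4 = 52; q_4 = 288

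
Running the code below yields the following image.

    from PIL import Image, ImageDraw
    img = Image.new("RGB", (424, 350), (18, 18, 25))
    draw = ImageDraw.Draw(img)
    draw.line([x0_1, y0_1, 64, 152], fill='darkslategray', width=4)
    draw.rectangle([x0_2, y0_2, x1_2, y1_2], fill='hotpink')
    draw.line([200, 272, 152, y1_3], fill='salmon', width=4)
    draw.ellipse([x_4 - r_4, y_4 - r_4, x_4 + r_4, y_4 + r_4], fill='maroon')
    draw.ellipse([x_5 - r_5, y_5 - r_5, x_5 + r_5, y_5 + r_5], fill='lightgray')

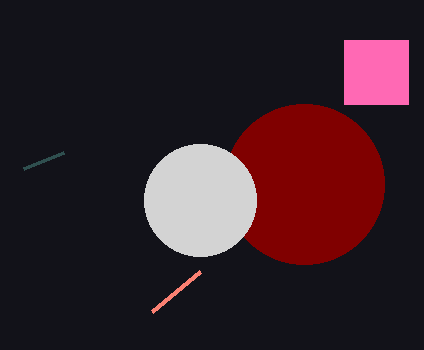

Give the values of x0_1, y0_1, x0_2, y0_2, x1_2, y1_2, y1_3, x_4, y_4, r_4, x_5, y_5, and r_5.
x0_1 = 24
y0_1 = 168
x0_2 = 344
y0_2 = 40
x1_2 = 408
y1_2 = 104
y1_3 = 312
x_4 = 304
y_4 = 184
r_4 = 80
x_5 = 200
y_5 = 200
r_5 = 56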